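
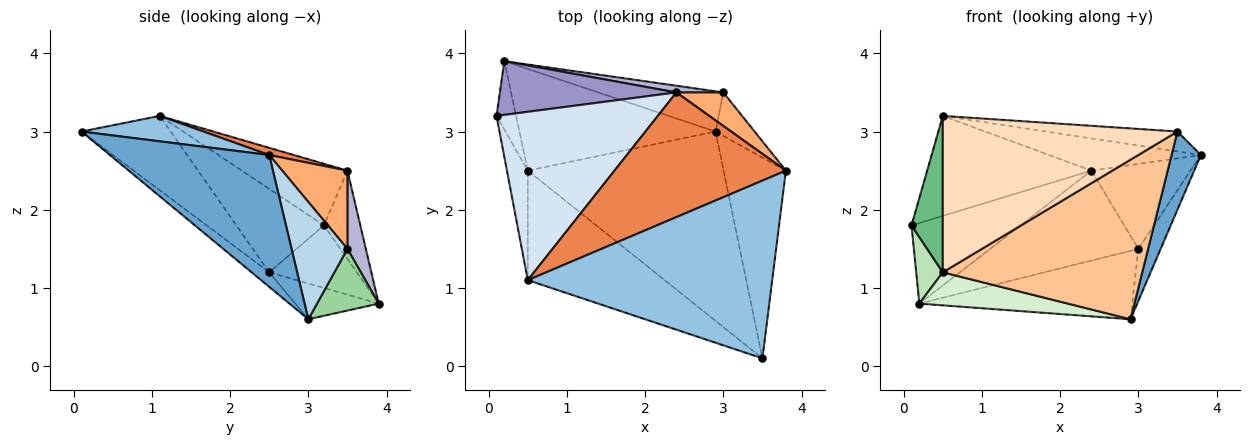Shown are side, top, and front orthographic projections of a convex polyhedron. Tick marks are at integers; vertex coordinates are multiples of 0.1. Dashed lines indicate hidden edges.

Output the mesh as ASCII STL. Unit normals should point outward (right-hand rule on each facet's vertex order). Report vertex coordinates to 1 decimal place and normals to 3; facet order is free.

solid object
 facet normal 0.892 -0.164 -0.421
  outer loop
   vertex 2.9 3.0 0.6
   vertex 3.8 2.5 2.7
   vertex 3.5 0.1 3.0
  endloop
 endfacet
 facet normal 0.103 0.111 0.989
  outer loop
   vertex 0.5 1.1 3.2
   vertex 3.5 0.1 3.0
   vertex 3.8 2.5 2.7
  endloop
 endfacet
 facet normal 0.887 0.355 -0.296
  outer loop
   vertex 3.0 3.5 1.5
   vertex 3.8 2.5 2.7
   vertex 2.9 3.0 0.6
  endloop
 endfacet
 facet normal -0.312 0.485 0.817
  outer loop
   vertex 2.4 3.5 2.5
   vertex 0.1 3.2 1.8
   vertex 0.5 1.1 3.2
  endloop
 endfacet
 facet normal 0.040 0.250 0.967
  outer loop
   vertex 2.4 3.5 2.5
   vertex 0.5 1.1 3.2
   vertex 3.8 2.5 2.7
  endloop
 endfacet
 facet normal 0.522 0.793 0.313
  outer loop
   vertex 2.4 3.5 2.5
   vertex 3.8 2.5 2.7
   vertex 3.0 3.5 1.5
  endloop
 endfacet
 facet normal -0.057 -0.643 -0.763
  outer loop
   vertex 0.5 2.5 1.2
   vertex 2.9 3.0 0.6
   vertex 3.5 0.1 3.0
  endloop
 endfacet
 facet normal -0.297 -0.782 -0.548
  outer loop
   vertex 0.5 2.5 1.2
   vertex 3.5 0.1 3.0
   vertex 0.5 1.1 3.2
  endloop
 endfacet
 facet normal -0.917 -0.327 -0.229
  outer loop
   vertex 0.5 2.5 1.2
   vertex 0.5 1.1 3.2
   vertex 0.1 3.2 1.8
  endloop
 endfacet
 facet normal 0.242 0.836 -0.492
  outer loop
   vertex 0.2 3.9 0.8
   vertex 3.0 3.5 1.5
   vertex 2.9 3.0 0.6
  endloop
 endfacet
 facet normal -0.917 -0.278 -0.286
  outer loop
   vertex 0.2 3.9 0.8
   vertex 0.5 2.5 1.2
   vertex 0.1 3.2 1.8
  endloop
 endfacet
 facet normal -0.171 -0.304 -0.937
  outer loop
   vertex 0.2 3.9 0.8
   vertex 2.9 3.0 0.6
   vertex 0.5 2.5 1.2
  endloop
 endfacet
 facet normal -0.267 0.802 0.535
  outer loop
   vertex 0.2 3.9 0.8
   vertex 0.1 3.2 1.8
   vertex 2.4 3.5 2.5
  endloop
 endfacet
 facet normal 0.123 0.990 0.074
  outer loop
   vertex 0.2 3.9 0.8
   vertex 2.4 3.5 2.5
   vertex 3.0 3.5 1.5
  endloop
 endfacet
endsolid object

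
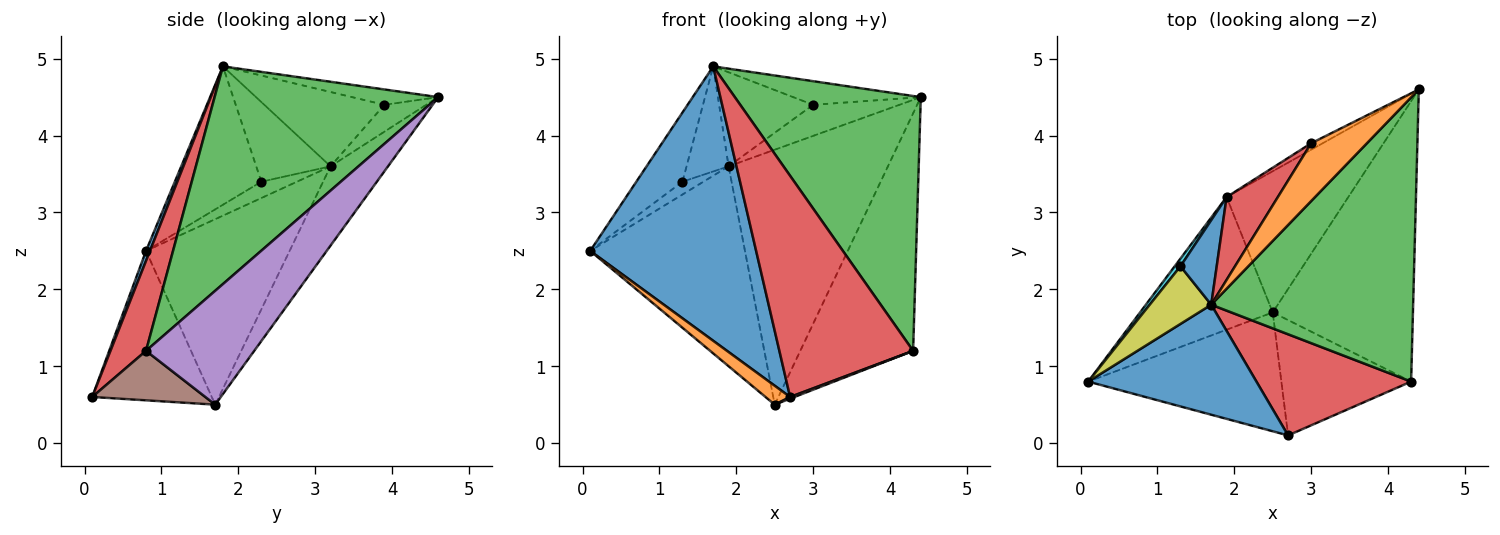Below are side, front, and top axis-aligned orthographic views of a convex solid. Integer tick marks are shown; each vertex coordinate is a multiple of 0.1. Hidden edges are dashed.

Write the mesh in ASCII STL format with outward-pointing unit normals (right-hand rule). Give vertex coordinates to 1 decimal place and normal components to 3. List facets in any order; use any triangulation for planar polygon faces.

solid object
 facet normal 0.022 -0.928 0.372
  outer loop
   vertex 1.7 1.8 4.9
   vertex 0.1 0.8 2.5
   vertex 2.7 0.1 0.6
  endloop
 endfacet
 facet normal -0.607 -0.125 -0.785
  outer loop
   vertex 2.5 1.7 0.5
   vertex 2.7 0.1 0.6
   vertex 0.1 0.8 2.5
  endloop
 endfacet
 facet normal 0.626 -0.521 0.581
  outer loop
   vertex 4.3 0.8 1.2
   vertex 4.4 4.6 4.5
   vertex 1.7 1.8 4.9
  endloop
 endfacet
 facet normal 0.235 -0.884 0.404
  outer loop
   vertex 4.3 0.8 1.2
   vertex 1.7 1.8 4.9
   vertex 2.7 0.1 0.6
  endloop
 endfacet
 facet normal 0.527 0.549 -0.649
  outer loop
   vertex 4.3 0.8 1.2
   vertex 2.5 1.7 0.5
   vertex 4.4 4.6 4.5
  endloop
 endfacet
 facet normal 0.356 -0.014 -0.934
  outer loop
   vertex 4.3 0.8 1.2
   vertex 2.7 0.1 0.6
   vertex 2.5 1.7 0.5
  endloop
 endfacet
 facet normal -0.612 0.659 -0.437
  outer loop
   vertex 1.9 3.2 3.6
   vertex 2.5 1.7 0.5
   vertex 0.1 0.8 2.5
  endloop
 endfacet
 facet normal -0.301 0.834 -0.462
  outer loop
   vertex 1.9 3.2 3.6
   vertex 4.4 4.6 4.5
   vertex 2.5 1.7 0.5
  endloop
 endfacet
 facet normal -0.821 0.438 0.365
  outer loop
   vertex 1.3 2.3 3.4
   vertex 0.1 0.8 2.5
   vertex 1.7 1.8 4.9
  endloop
 endfacet
 facet normal -0.825 0.485 0.291
  outer loop
   vertex 1.3 2.3 3.4
   vertex 1.9 3.2 3.6
   vertex 0.1 0.8 2.5
  endloop
 endfacet
 facet normal -0.809 0.458 0.368
  outer loop
   vertex 1.3 2.3 3.4
   vertex 1.7 1.8 4.9
   vertex 1.9 3.2 3.6
  endloop
 endfacet
 facet normal -0.247 0.367 0.897
  outer loop
   vertex 3.0 3.9 4.4
   vertex 1.7 1.8 4.9
   vertex 4.4 4.6 4.5
  endloop
 endfacet
 facet normal -0.429 0.884 -0.184
  outer loop
   vertex 3.0 3.9 4.4
   vertex 4.4 4.6 4.5
   vertex 1.9 3.2 3.6
  endloop
 endfacet
 facet normal -0.692 0.542 0.477
  outer loop
   vertex 3.0 3.9 4.4
   vertex 1.9 3.2 3.6
   vertex 1.7 1.8 4.9
  endloop
 endfacet
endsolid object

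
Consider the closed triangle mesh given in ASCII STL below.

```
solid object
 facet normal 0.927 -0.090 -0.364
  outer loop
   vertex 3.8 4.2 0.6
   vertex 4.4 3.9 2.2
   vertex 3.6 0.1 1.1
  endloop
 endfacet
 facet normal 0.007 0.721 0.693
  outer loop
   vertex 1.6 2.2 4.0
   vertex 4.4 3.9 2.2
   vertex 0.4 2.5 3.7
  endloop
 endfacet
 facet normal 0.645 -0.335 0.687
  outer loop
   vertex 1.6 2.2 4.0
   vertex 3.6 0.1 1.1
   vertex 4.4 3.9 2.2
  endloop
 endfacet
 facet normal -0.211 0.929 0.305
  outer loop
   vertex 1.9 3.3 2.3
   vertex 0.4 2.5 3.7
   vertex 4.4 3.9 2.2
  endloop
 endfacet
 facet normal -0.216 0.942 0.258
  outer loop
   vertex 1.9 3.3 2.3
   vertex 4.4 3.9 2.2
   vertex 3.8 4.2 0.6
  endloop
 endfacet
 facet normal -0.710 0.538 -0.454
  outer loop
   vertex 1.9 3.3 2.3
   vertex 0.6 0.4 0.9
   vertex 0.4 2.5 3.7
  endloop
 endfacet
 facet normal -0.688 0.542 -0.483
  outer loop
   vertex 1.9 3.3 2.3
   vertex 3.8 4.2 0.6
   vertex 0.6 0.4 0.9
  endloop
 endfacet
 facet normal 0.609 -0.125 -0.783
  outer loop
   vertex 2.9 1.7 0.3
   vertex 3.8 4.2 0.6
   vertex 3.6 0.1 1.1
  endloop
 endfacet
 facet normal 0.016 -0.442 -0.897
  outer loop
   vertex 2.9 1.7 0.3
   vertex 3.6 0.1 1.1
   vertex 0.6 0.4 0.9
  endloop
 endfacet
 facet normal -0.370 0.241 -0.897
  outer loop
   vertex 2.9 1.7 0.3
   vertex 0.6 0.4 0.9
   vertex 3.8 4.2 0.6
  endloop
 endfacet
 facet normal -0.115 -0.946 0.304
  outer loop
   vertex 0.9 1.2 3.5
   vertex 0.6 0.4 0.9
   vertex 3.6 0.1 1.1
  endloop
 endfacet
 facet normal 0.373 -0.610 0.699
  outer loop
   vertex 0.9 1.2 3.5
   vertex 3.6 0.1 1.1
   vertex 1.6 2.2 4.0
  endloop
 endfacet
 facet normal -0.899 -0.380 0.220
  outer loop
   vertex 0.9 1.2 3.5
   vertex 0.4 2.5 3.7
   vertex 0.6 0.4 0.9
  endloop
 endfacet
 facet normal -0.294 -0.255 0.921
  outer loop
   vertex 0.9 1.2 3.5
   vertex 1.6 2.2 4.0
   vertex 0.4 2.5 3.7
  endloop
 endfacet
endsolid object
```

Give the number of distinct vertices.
9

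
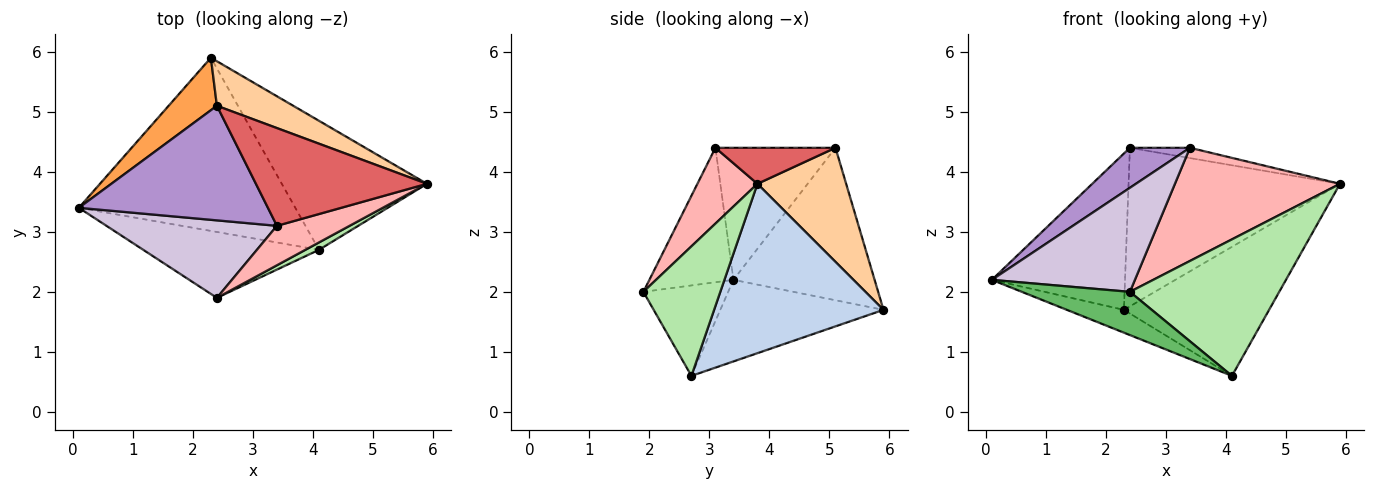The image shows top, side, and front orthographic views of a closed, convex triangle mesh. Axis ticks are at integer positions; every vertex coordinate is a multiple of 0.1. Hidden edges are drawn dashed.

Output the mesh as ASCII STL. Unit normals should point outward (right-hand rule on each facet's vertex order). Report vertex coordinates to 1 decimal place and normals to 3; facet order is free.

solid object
 facet normal -0.350 0.122 -0.929
  outer loop
   vertex 4.1 2.7 0.6
   vertex 0.1 3.4 2.2
   vertex 2.3 5.9 1.7
  endloop
 endfacet
 facet normal 0.636 0.545 -0.545
  outer loop
   vertex 4.1 2.7 0.6
   vertex 2.3 5.9 1.7
   vertex 5.9 3.8 3.8
  endloop
 endfacet
 facet normal -0.709 0.669 0.224
  outer loop
   vertex 2.4 5.1 4.4
   vertex 2.3 5.9 1.7
   vertex 0.1 3.4 2.2
  endloop
 endfacet
 facet normal 0.375 0.893 0.251
  outer loop
   vertex 2.4 5.1 4.4
   vertex 5.9 3.8 3.8
   vertex 2.3 5.9 1.7
  endloop
 endfacet
 facet normal -0.395 -0.504 -0.768
  outer loop
   vertex 2.4 1.9 2.0
   vertex 0.1 3.4 2.2
   vertex 4.1 2.7 0.6
  endloop
 endfacet
 facet normal 0.457 -0.888 0.048
  outer loop
   vertex 2.4 1.9 2.0
   vertex 4.1 2.7 0.6
   vertex 5.9 3.8 3.8
  endloop
 endfacet
 facet normal 0.205 0.102 0.973
  outer loop
   vertex 3.4 3.1 4.4
   vertex 5.9 3.8 3.8
   vertex 2.4 5.1 4.4
  endloop
 endfacet
 facet normal 0.325 -0.893 0.311
  outer loop
   vertex 3.4 3.1 4.4
   vertex 2.4 1.9 2.0
   vertex 5.9 3.8 3.8
  endloop
 endfacet
 facet normal -0.550 -0.275 0.788
  outer loop
   vertex 3.4 3.1 4.4
   vertex 2.4 5.1 4.4
   vertex 0.1 3.4 2.2
  endloop
 endfacet
 facet normal -0.426 -0.726 0.540
  outer loop
   vertex 3.4 3.1 4.4
   vertex 0.1 3.4 2.2
   vertex 2.4 1.9 2.0
  endloop
 endfacet
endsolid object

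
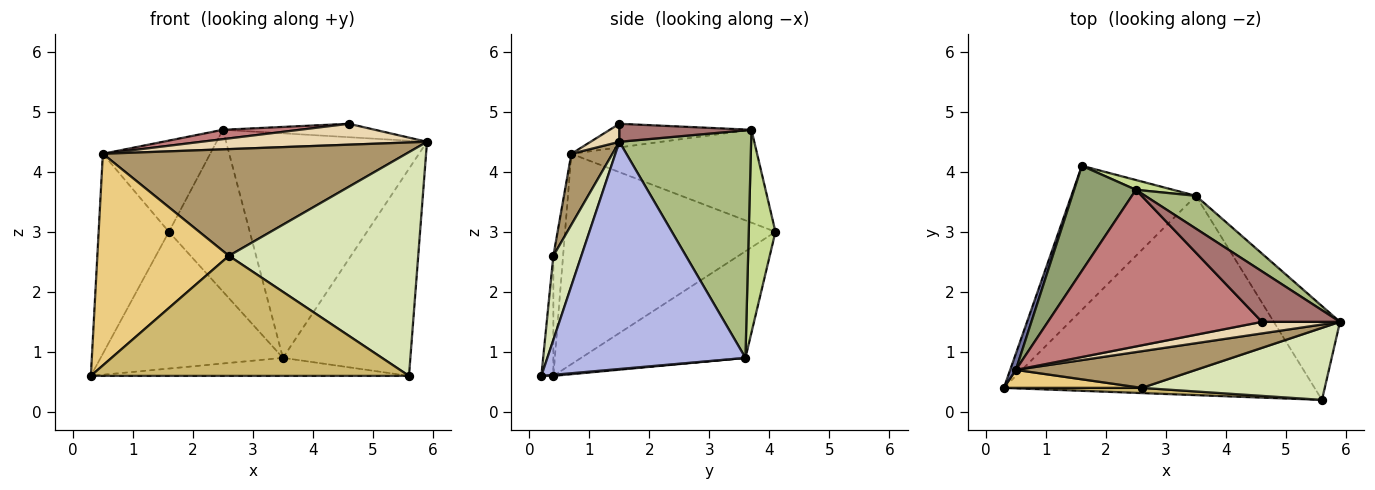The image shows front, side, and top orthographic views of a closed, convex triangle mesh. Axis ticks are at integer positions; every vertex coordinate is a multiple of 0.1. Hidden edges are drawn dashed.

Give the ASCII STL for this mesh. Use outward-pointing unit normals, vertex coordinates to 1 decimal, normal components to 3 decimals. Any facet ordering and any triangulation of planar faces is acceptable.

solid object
 facet normal -0.948 0.317 0.026
  outer loop
   vertex 0.5 0.7 4.3
   vertex 1.6 4.1 3.0
   vertex 0.3 0.4 0.6
  endloop
 endfacet
 facet normal -0.527 0.585 -0.616
  outer loop
   vertex 3.5 3.6 0.9
   vertex 0.3 0.4 0.6
   vertex 1.6 4.1 3.0
  endloop
 endfacet
 facet normal 0.003 0.090 -0.996
  outer loop
   vertex 3.5 3.6 0.9
   vertex 5.6 0.2 0.6
   vertex 0.3 0.4 0.6
  endloop
 endfacet
 facet normal 0.817 0.526 -0.238
  outer loop
   vertex 3.5 3.6 0.9
   vertex 5.9 1.5 4.5
   vertex 5.6 0.2 0.6
  endloop
 endfacet
 facet normal -0.750 0.434 0.499
  outer loop
   vertex 2.5 3.7 4.7
   vertex 1.6 4.1 3.0
   vertex 0.5 0.7 4.3
  endloop
 endfacet
 facet normal 0.544 0.830 0.121
  outer loop
   vertex 2.5 3.7 4.7
   vertex 5.9 1.5 4.5
   vertex 3.5 3.6 0.9
  endloop
 endfacet
 facet normal 0.313 0.948 0.057
  outer loop
   vertex 2.5 3.7 4.7
   vertex 3.5 3.6 0.9
   vertex 1.6 4.1 3.0
  endloop
 endfacet
 facet normal 0.139 -0.943 0.303
  outer loop
   vertex 2.6 0.4 2.6
   vertex 5.6 0.2 0.6
   vertex 5.9 1.5 4.5
  endloop
 endfacet
 facet normal 0.127 -0.938 0.322
  outer loop
   vertex 2.6 0.4 2.6
   vertex 5.9 1.5 4.5
   vertex 0.5 0.7 4.3
  endloop
 endfacet
 facet normal -0.038 -0.998 0.043
  outer loop
   vertex 2.6 0.4 2.6
   vertex 0.3 0.4 0.6
   vertex 5.6 0.2 0.6
  endloop
 endfacet
 facet normal -0.074 -0.994 0.085
  outer loop
   vertex 2.6 0.4 2.6
   vertex 0.5 0.7 4.3
   vertex 0.3 0.4 0.6
  endloop
 endfacet
 facet normal 0.111 -0.870 0.481
  outer loop
   vertex 4.6 1.5 4.8
   vertex 0.5 0.7 4.3
   vertex 5.9 1.5 4.5
  endloop
 endfacet
 facet normal 0.218 0.251 0.943
  outer loop
   vertex 4.6 1.5 4.8
   vertex 5.9 1.5 4.5
   vertex 2.5 3.7 4.7
  endloop
 endfacet
 facet normal -0.109 -0.059 0.992
  outer loop
   vertex 4.6 1.5 4.8
   vertex 2.5 3.7 4.7
   vertex 0.5 0.7 4.3
  endloop
 endfacet
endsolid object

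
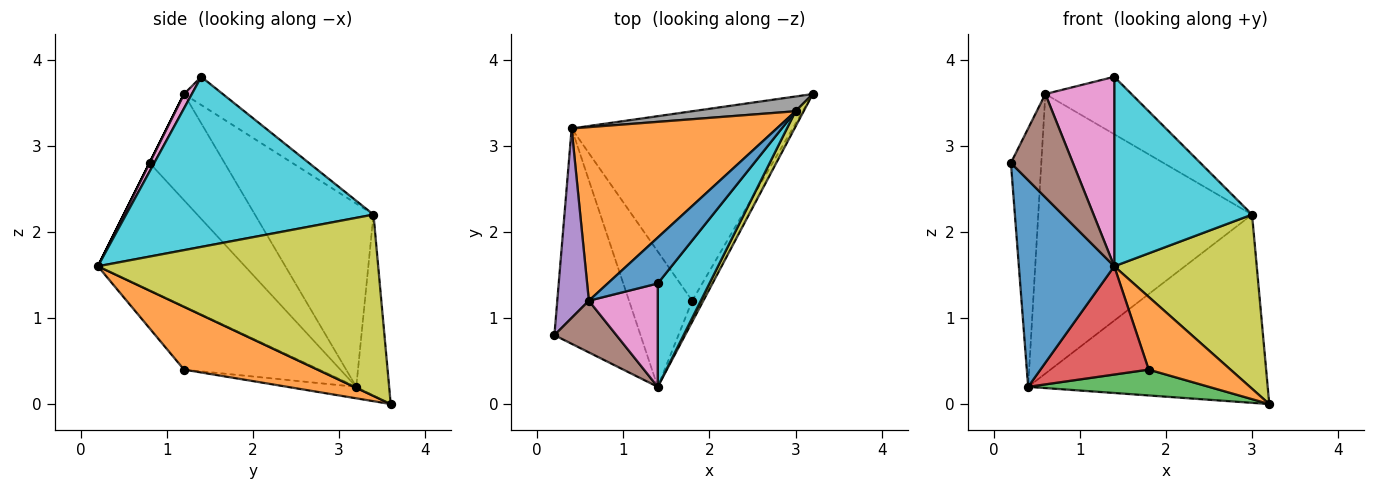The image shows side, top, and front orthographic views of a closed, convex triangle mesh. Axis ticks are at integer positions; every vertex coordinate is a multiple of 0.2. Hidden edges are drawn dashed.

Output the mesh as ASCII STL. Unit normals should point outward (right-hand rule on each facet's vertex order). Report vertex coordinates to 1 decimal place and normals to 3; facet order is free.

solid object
 facet normal -0.730 -0.473 -0.493
  outer loop
   vertex 0.4 3.2 0.2
   vertex 1.4 0.2 1.6
   vertex 0.2 0.8 2.8
  endloop
 endfacet
 facet normal 0.843 -0.517 -0.150
  outer loop
   vertex 1.8 1.2 0.4
   vertex 3.2 3.6 0.0
   vertex 1.4 0.2 1.6
  endloop
 endfacet
 facet normal -0.051 -0.135 -0.990
  outer loop
   vertex 1.8 1.2 0.4
   vertex 0.4 3.2 0.2
   vertex 3.2 3.6 0.0
  endloop
 endfacet
 facet normal -0.615 -0.492 -0.615
  outer loop
   vertex 1.8 1.2 0.4
   vertex 1.4 0.2 1.6
   vertex 0.4 3.2 0.2
  endloop
 endfacet
 facet normal -0.893 0.362 0.266
  outer loop
   vertex 0.6 1.2 3.6
   vertex 0.4 3.2 0.2
   vertex 0.2 0.8 2.8
  endloop
 endfacet
 facet normal 0.000 -0.894 0.447
  outer loop
   vertex 0.6 1.2 3.6
   vertex 0.2 0.8 2.8
   vertex 1.4 0.2 1.6
  endloop
 endfacet
 facet normal 0.099 -0.874 0.476
  outer loop
   vertex 0.6 1.2 3.6
   vertex 1.4 0.2 1.6
   vertex 1.4 1.4 3.8
  endloop
 endfacet
 facet normal -0.136 0.988 0.077
  outer loop
   vertex 3.0 3.4 2.2
   vertex 3.2 3.6 0.0
   vertex 0.4 3.2 0.2
  endloop
 endfacet
 facet normal 0.891 -0.453 0.040
  outer loop
   vertex 3.0 3.4 2.2
   vertex 1.4 0.2 1.6
   vertex 3.2 3.6 0.0
  endloop
 endfacet
 facet normal 0.844 -0.470 0.257
  outer loop
   vertex 3.0 3.4 2.2
   vertex 1.4 1.4 3.8
   vertex 1.4 0.2 1.6
  endloop
 endfacet
 facet normal -0.332 0.737 0.589
  outer loop
   vertex 3.0 3.4 2.2
   vertex 0.6 1.2 3.6
   vertex 1.4 1.4 3.8
  endloop
 endfacet
 facet normal -0.426 0.769 0.477
  outer loop
   vertex 3.0 3.4 2.2
   vertex 0.4 3.2 0.2
   vertex 0.6 1.2 3.6
  endloop
 endfacet
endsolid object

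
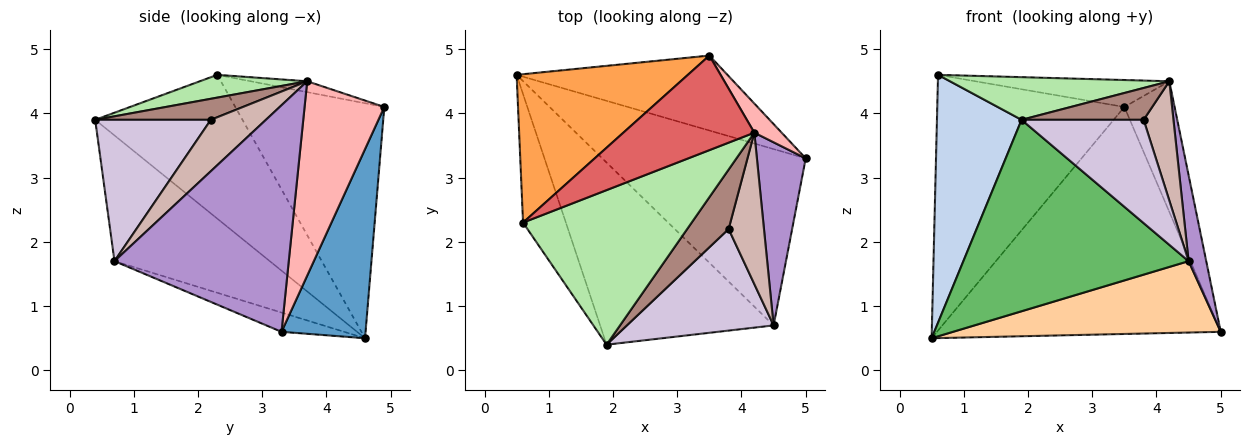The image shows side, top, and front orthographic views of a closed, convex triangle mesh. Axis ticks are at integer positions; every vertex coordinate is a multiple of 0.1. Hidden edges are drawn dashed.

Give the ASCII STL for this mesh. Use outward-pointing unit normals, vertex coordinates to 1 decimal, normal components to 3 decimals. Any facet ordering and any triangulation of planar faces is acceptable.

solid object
 facet normal 0.271 0.914 -0.302
  outer loop
   vertex 3.5 4.9 4.1
   vertex 5.0 3.3 0.6
   vertex 0.5 4.6 0.5
  endloop
 endfacet
 facet normal -0.840 -0.482 -0.250
  outer loop
   vertex 0.6 2.3 4.6
   vertex 0.5 4.6 0.5
   vertex 1.9 0.4 3.9
  endloop
 endfacet
 facet normal -0.567 0.712 0.413
  outer loop
   vertex 0.6 2.3 4.6
   vertex 3.5 4.9 4.1
   vertex 0.5 4.6 0.5
  endloop
 endfacet
 facet normal -0.087 -0.374 -0.923
  outer loop
   vertex 4.5 0.7 1.7
   vertex 0.5 4.6 0.5
   vertex 5.0 3.3 0.6
  endloop
 endfacet
 facet normal -0.447 -0.648 -0.617
  outer loop
   vertex 4.5 0.7 1.7
   vertex 1.9 0.4 3.9
   vertex 0.5 4.6 0.5
  endloop
 endfacet
 facet normal 0.129 -0.264 0.956
  outer loop
   vertex 4.2 3.7 4.5
   vertex 0.6 2.3 4.6
   vertex 1.9 0.4 3.9
  endloop
 endfacet
 facet normal -0.080 0.273 0.959
  outer loop
   vertex 4.2 3.7 4.5
   vertex 3.5 4.9 4.1
   vertex 0.6 2.3 4.6
  endloop
 endfacet
 facet normal 0.840 0.529 0.118
  outer loop
   vertex 4.2 3.7 4.5
   vertex 5.0 3.3 0.6
   vertex 3.5 4.9 4.1
  endloop
 endfacet
 facet normal 0.973 -0.098 0.210
  outer loop
   vertex 4.2 3.7 4.5
   vertex 4.5 0.7 1.7
   vertex 5.0 3.3 0.6
  endloop
 endfacet
 facet normal 0.560 -0.591 0.581
  outer loop
   vertex 3.8 2.2 3.9
   vertex 1.9 0.4 3.9
   vertex 4.5 0.7 1.7
  endloop
 endfacet
 facet normal 0.408 -0.431 0.805
  outer loop
   vertex 3.8 2.2 3.9
   vertex 4.2 3.7 4.5
   vertex 1.9 0.4 3.9
  endloop
 endfacet
 facet normal 0.752 -0.408 0.517
  outer loop
   vertex 3.8 2.2 3.9
   vertex 4.5 0.7 1.7
   vertex 4.2 3.7 4.5
  endloop
 endfacet
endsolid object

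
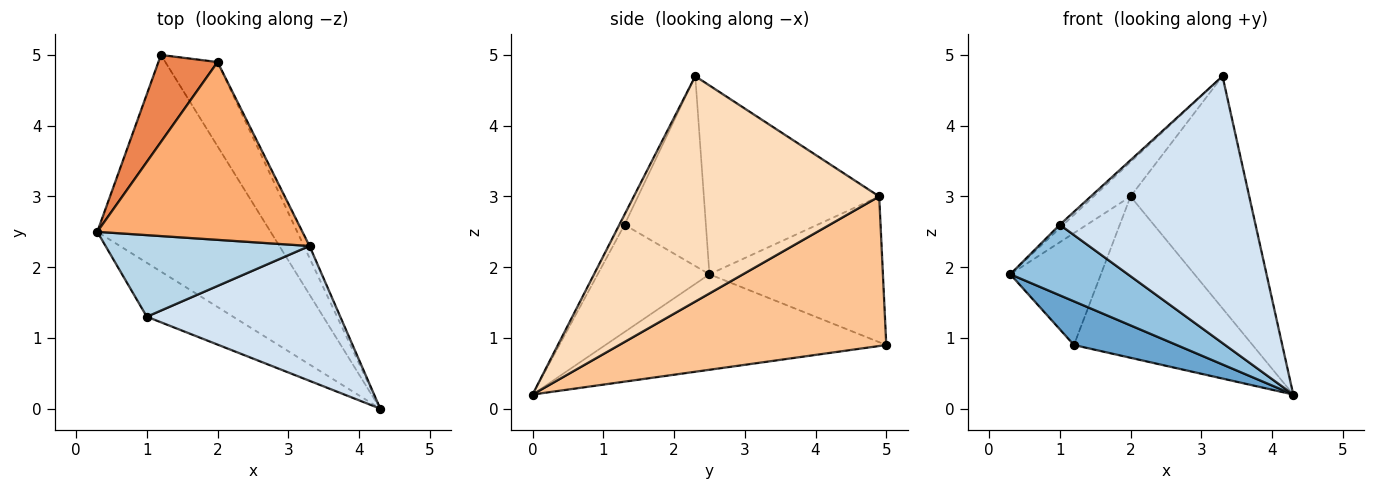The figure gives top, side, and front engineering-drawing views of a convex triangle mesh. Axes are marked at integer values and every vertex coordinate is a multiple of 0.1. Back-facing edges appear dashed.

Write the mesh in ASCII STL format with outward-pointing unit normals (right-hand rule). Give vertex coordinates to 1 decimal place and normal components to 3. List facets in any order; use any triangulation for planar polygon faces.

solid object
 facet normal -0.475 -0.174 -0.862
  outer loop
   vertex 1.2 5.0 0.9
   vertex 4.3 0.0 0.2
   vertex 0.3 2.5 1.9
  endloop
 endfacet
 facet normal -0.602 -0.634 -0.485
  outer loop
   vertex 1.0 1.3 2.6
   vertex 0.3 2.5 1.9
   vertex 4.3 0.0 0.2
  endloop
 endfacet
 facet normal -0.681 0.030 0.732
  outer loop
   vertex 1.0 1.3 2.6
   vertex 3.3 2.3 4.7
   vertex 0.3 2.5 1.9
  endloop
 endfacet
 facet normal -0.024 -0.892 0.451
  outer loop
   vertex 1.0 1.3 2.6
   vertex 4.3 0.0 0.2
   vertex 3.3 2.3 4.7
  endloop
 endfacet
 facet normal -0.834 0.436 0.338
  outer loop
   vertex 2.0 4.9 3.0
   vertex 1.2 5.0 0.9
   vertex 0.3 2.5 1.9
  endloop
 endfacet
 facet normal -0.670 0.141 0.728
  outer loop
   vertex 2.0 4.9 3.0
   vertex 0.3 2.5 1.9
   vertex 3.3 2.3 4.7
  endloop
 endfacet
 facet normal 0.798 0.534 -0.279
  outer loop
   vertex 2.0 4.9 3.0
   vertex 4.3 0.0 0.2
   vertex 1.2 5.0 0.9
  endloop
 endfacet
 facet normal 0.900 0.435 -0.022
  outer loop
   vertex 2.0 4.9 3.0
   vertex 3.3 2.3 4.7
   vertex 4.3 0.0 0.2
  endloop
 endfacet
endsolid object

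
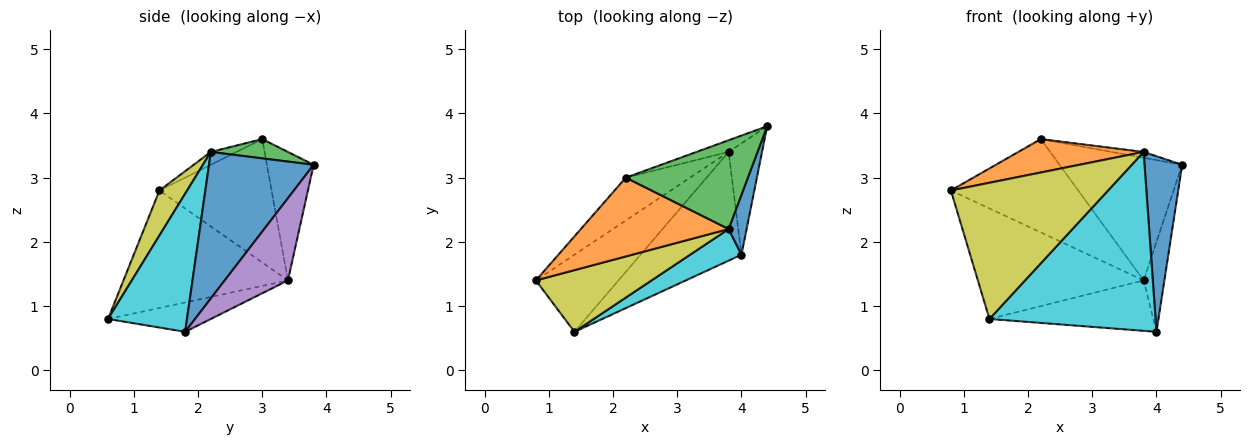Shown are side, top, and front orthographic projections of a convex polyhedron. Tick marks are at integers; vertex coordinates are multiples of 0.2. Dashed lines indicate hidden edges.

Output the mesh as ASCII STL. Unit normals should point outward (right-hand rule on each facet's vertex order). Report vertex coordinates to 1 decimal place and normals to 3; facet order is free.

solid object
 facet normal 0.935 -0.336 0.115
  outer loop
   vertex 3.8 2.2 3.4
   vertex 4.0 1.8 0.6
   vertex 4.4 3.8 3.2
  endloop
 endfacet
 facet normal -0.080 -0.389 0.918
  outer loop
   vertex 3.8 2.2 3.4
   vertex 2.2 3.0 3.6
   vertex 0.8 1.4 2.8
  endloop
 endfacet
 facet normal 0.156 0.065 0.986
  outer loop
   vertex 3.8 2.2 3.4
   vertex 4.4 3.8 3.2
   vertex 2.2 3.0 3.6
  endloop
 endfacet
 facet normal -0.625 0.710 -0.325
  outer loop
   vertex 3.8 3.4 1.4
   vertex 0.8 1.4 2.8
   vertex 2.2 3.0 3.6
  endloop
 endfacet
 facet normal 0.886 0.291 -0.360
  outer loop
   vertex 3.8 3.4 1.4
   vertex 4.4 3.8 3.2
   vertex 4.0 1.8 0.6
  endloop
 endfacet
 facet normal -0.355 0.931 -0.089
  outer loop
   vertex 3.8 3.4 1.4
   vertex 2.2 3.0 3.6
   vertex 4.4 3.8 3.2
  endloop
 endfacet
 facet normal -0.631 0.636 -0.444
  outer loop
   vertex 1.4 0.6 0.8
   vertex 0.8 1.4 2.8
   vertex 3.8 3.4 1.4
  endloop
 endfacet
 facet normal -0.255 0.407 -0.877
  outer loop
   vertex 1.4 0.6 0.8
   vertex 3.8 3.4 1.4
   vertex 4.0 1.8 0.6
  endloop
 endfacet
 facet normal 0.158 -0.899 0.407
  outer loop
   vertex 1.4 0.6 0.8
   vertex 3.8 2.2 3.4
   vertex 0.8 1.4 2.8
  endloop
 endfacet
 facet normal 0.424 -0.892 0.158
  outer loop
   vertex 1.4 0.6 0.8
   vertex 4.0 1.8 0.6
   vertex 3.8 2.2 3.4
  endloop
 endfacet
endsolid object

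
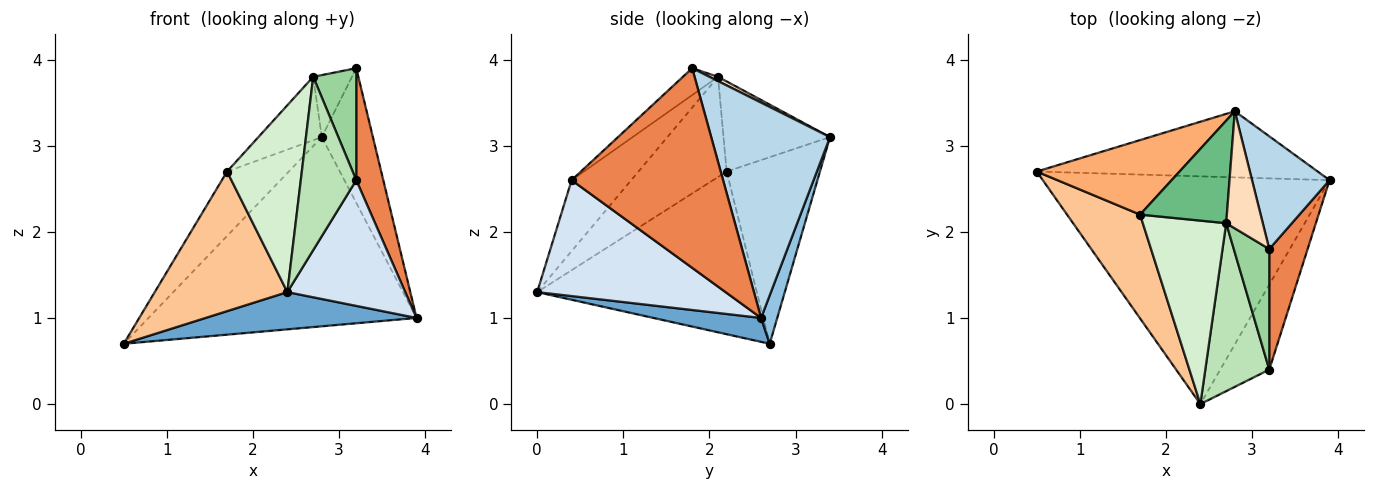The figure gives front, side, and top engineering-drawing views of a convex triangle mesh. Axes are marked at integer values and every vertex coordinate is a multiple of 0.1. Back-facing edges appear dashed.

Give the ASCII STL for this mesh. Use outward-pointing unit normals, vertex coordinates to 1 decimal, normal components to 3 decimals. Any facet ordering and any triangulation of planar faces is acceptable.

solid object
 facet normal 0.082 -0.161 -0.984
  outer loop
   vertex 2.4 0.0 1.3
   vertex 0.5 2.7 0.7
   vertex 3.9 2.6 1.0
  endloop
 endfacet
 facet normal 0.057 0.943 -0.329
  outer loop
   vertex 2.8 3.4 3.1
   vertex 3.9 2.6 1.0
   vertex 0.5 2.7 0.7
  endloop
 endfacet
 facet normal 0.872 0.375 0.314
  outer loop
   vertex 2.8 3.4 3.1
   vertex 3.2 1.8 3.9
   vertex 3.9 2.6 1.0
  endloop
 endfacet
 facet normal 0.798 -0.499 -0.337
  outer loop
   vertex 3.2 0.4 2.6
   vertex 2.4 0.0 1.3
   vertex 3.9 2.6 1.0
  endloop
 endfacet
 facet normal 0.967 -0.173 0.186
  outer loop
   vertex 3.2 0.4 2.6
   vertex 3.9 2.6 1.0
   vertex 3.2 1.8 3.9
  endloop
 endfacet
 facet normal -0.703 0.465 0.538
  outer loop
   vertex 1.7 2.2 2.7
   vertex 2.8 3.4 3.1
   vertex 0.5 2.7 0.7
  endloop
 endfacet
 facet normal -0.799 -0.483 0.359
  outer loop
   vertex 1.7 2.2 2.7
   vertex 0.5 2.7 0.7
   vertex 2.4 0.0 1.3
  endloop
 endfacet
 facet normal 0.103 0.465 0.879
  outer loop
   vertex 2.7 2.1 3.8
   vertex 3.2 1.8 3.9
   vertex 2.8 3.4 3.1
  endloop
 endfacet
 facet normal -0.662 0.394 0.638
  outer loop
   vertex 2.7 2.1 3.8
   vertex 2.8 3.4 3.1
   vertex 1.7 2.2 2.7
  endloop
 endfacet
 facet normal -0.485 -0.595 0.641
  outer loop
   vertex 2.7 2.1 3.8
   vertex 3.2 0.4 2.6
   vertex 3.2 1.8 3.9
  endloop
 endfacet
 facet normal -0.611 -0.569 0.551
  outer loop
   vertex 2.7 2.1 3.8
   vertex 2.4 0.0 1.3
   vertex 3.2 0.4 2.6
  endloop
 endfacet
 facet normal -0.644 -0.546 0.536
  outer loop
   vertex 2.7 2.1 3.8
   vertex 1.7 2.2 2.7
   vertex 2.4 0.0 1.3
  endloop
 endfacet
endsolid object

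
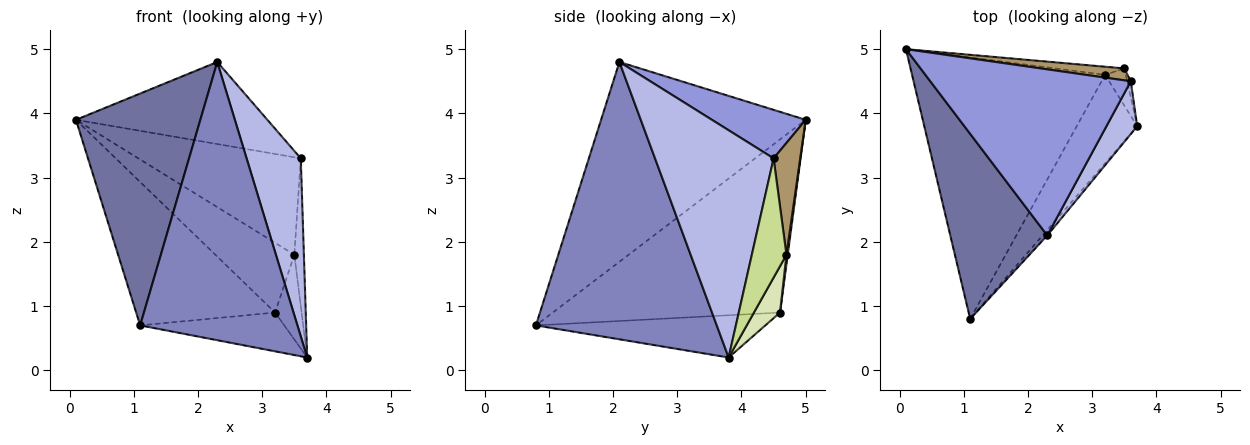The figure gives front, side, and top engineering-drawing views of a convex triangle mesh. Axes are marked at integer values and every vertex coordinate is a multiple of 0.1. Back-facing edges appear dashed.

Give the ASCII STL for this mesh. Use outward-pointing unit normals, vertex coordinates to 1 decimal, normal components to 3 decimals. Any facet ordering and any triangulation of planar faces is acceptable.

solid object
 facet normal -0.789 -0.480 0.383
  outer loop
   vertex 2.3 2.1 4.8
   vertex 0.1 5.0 3.9
   vertex 1.1 0.8 0.7
  endloop
 endfacet
 facet normal 0.755 -0.656 -0.013
  outer loop
   vertex 2.3 2.1 4.8
   vertex 1.1 0.8 0.7
   vertex 3.7 3.8 0.2
  endloop
 endfacet
 facet normal 0.212 0.433 0.876
  outer loop
   vertex 3.6 4.5 3.3
   vertex 0.1 5.0 3.9
   vertex 2.3 2.1 4.8
  endloop
 endfacet
 facet normal 0.903 -0.413 0.122
  outer loop
   vertex 3.6 4.5 3.3
   vertex 2.3 2.1 4.8
   vertex 3.7 3.8 0.2
  endloop
 endfacet
 facet normal -0.618 0.378 -0.689
  outer loop
   vertex 3.2 4.6 0.9
   vertex 1.1 0.8 0.7
   vertex 0.1 5.0 3.9
  endloop
 endfacet
 facet normal -0.539 0.338 -0.772
  outer loop
   vertex 3.2 4.6 0.9
   vertex 3.7 3.8 0.2
   vertex 1.1 0.8 0.7
  endloop
 endfacet
 facet normal 0.964 0.265 -0.029
  outer loop
   vertex 3.5 4.7 1.8
   vertex 3.6 4.5 3.3
   vertex 3.7 3.8 0.2
  endloop
 endfacet
 facet normal 0.670 0.680 -0.299
  outer loop
   vertex 3.5 4.7 1.8
   vertex 3.7 3.8 0.2
   vertex 3.2 4.6 0.9
  endloop
 endfacet
 facet normal 0.161 0.980 0.120
  outer loop
   vertex 3.5 4.7 1.8
   vertex 0.1 5.0 3.9
   vertex 3.6 4.5 3.3
  endloop
 endfacet
 facet normal 0.016 0.993 -0.116
  outer loop
   vertex 3.5 4.7 1.8
   vertex 3.2 4.6 0.9
   vertex 0.1 5.0 3.9
  endloop
 endfacet
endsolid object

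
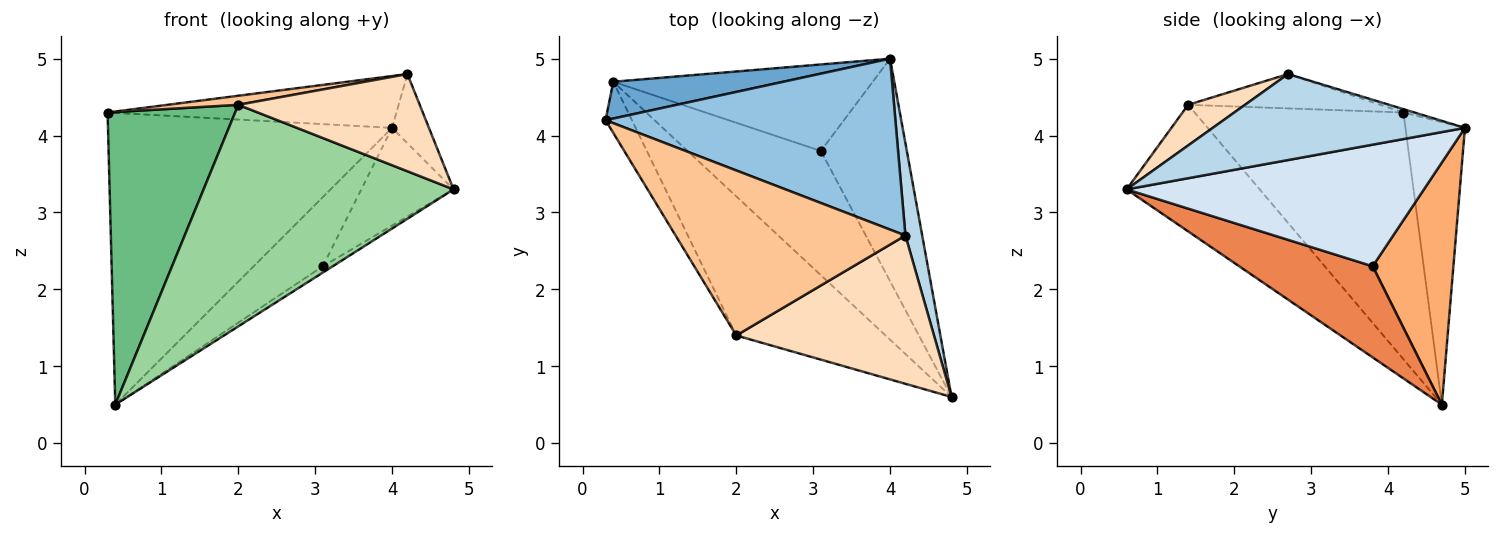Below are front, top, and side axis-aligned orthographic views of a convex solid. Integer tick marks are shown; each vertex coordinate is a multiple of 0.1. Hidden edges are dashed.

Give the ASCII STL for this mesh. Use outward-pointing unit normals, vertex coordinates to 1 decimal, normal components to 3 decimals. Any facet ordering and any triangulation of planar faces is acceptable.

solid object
 facet normal -0.203 0.971 0.122
  outer loop
   vertex 0.4 4.7 0.5
   vertex 0.3 4.2 4.3
   vertex 4.0 5.0 4.1
  endloop
 endfacet
 facet normal -0.011 0.290 0.957
  outer loop
   vertex 4.2 2.7 4.8
   vertex 4.0 5.0 4.1
   vertex 0.3 4.2 4.3
  endloop
 endfacet
 facet normal 0.972 0.142 0.190
  outer loop
   vertex 4.2 2.7 4.8
   vertex 4.8 0.6 3.3
   vertex 4.0 5.0 4.1
  endloop
 endfacet
 facet normal 0.792 0.246 -0.560
  outer loop
   vertex 3.1 3.8 2.3
   vertex 4.0 5.0 4.1
   vertex 4.8 0.6 3.3
  endloop
 endfacet
 facet normal 0.564 0.042 -0.825
  outer loop
   vertex 3.1 3.8 2.3
   vertex 4.8 0.6 3.3
   vertex 0.4 4.7 0.5
  endloop
 endfacet
 facet normal 0.589 0.505 -0.631
  outer loop
   vertex 3.1 3.8 2.3
   vertex 0.4 4.7 0.5
   vertex 4.0 5.0 4.1
  endloop
 endfacet
 facet normal -0.147 -0.054 0.988
  outer loop
   vertex 2.0 1.4 4.4
   vertex 4.2 2.7 4.8
   vertex 0.3 4.2 4.3
  endloop
 endfacet
 facet normal 0.169 -0.540 0.824
  outer loop
   vertex 2.0 1.4 4.4
   vertex 4.8 0.6 3.3
   vertex 4.2 2.7 4.8
  endloop
 endfacet
 facet normal -0.850 -0.519 -0.091
  outer loop
   vertex 2.0 1.4 4.4
   vertex 0.3 4.2 4.3
   vertex 0.4 4.7 0.5
  endloop
 endfacet
 facet normal -0.411 -0.772 -0.485
  outer loop
   vertex 2.0 1.4 4.4
   vertex 0.4 4.7 0.5
   vertex 4.8 0.6 3.3
  endloop
 endfacet
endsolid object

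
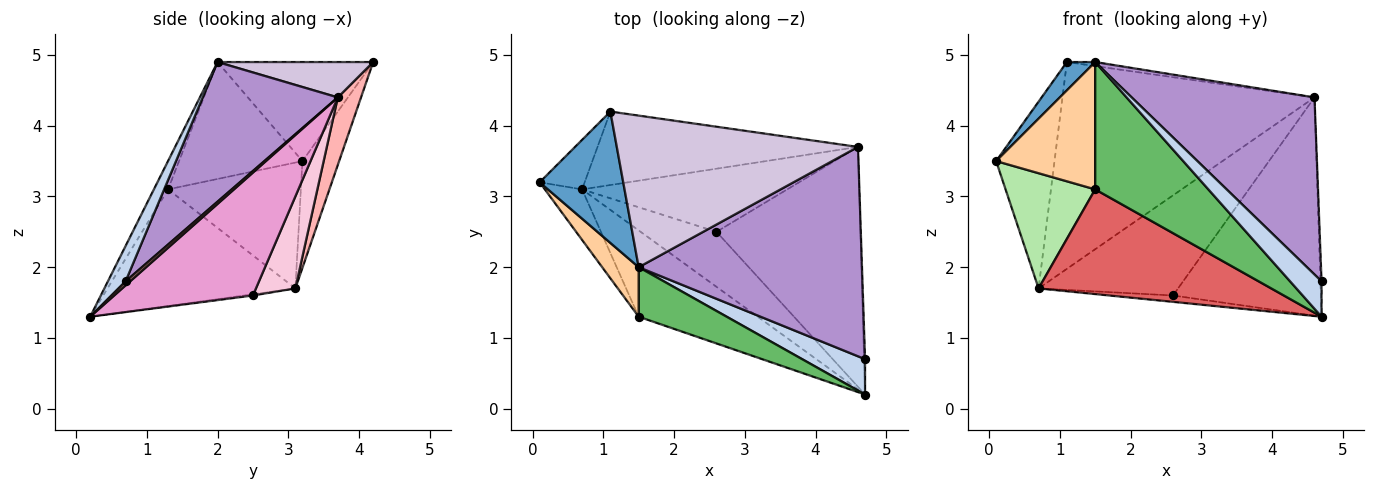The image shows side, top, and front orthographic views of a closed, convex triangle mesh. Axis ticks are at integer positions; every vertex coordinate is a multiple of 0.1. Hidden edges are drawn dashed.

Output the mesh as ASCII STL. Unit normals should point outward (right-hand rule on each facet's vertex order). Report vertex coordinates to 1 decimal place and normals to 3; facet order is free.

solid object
 facet normal -0.757 -0.138 0.639
  outer loop
   vertex 1.5 2.0 4.9
   vertex 1.1 4.2 4.9
   vertex 0.1 3.2 3.5
  endloop
 endfacet
 facet normal 0.370 -0.657 0.657
  outer loop
   vertex 1.5 2.0 4.9
   vertex 4.7 0.2 1.3
   vertex 4.7 0.7 1.8
  endloop
 endfacet
 facet normal -0.519 0.826 -0.219
  outer loop
   vertex 0.7 3.1 1.7
   vertex 0.1 3.2 3.5
   vertex 1.1 4.2 4.9
  endloop
 endfacet
 facet normal -0.758 -0.608 0.237
  outer loop
   vertex 1.5 1.3 3.1
   vertex 1.5 2.0 4.9
   vertex 0.1 3.2 3.5
  endloop
 endfacet
 facet normal -0.116 -0.926 0.360
  outer loop
   vertex 1.5 1.3 3.1
   vertex 4.7 0.2 1.3
   vertex 1.5 2.0 4.9
  endloop
 endfacet
 facet normal -0.805 -0.543 -0.238
  outer loop
   vertex 1.5 1.3 3.1
   vertex 0.1 3.2 3.5
   vertex 0.7 3.1 1.7
  endloop
 endfacet
 facet normal -0.529 -0.655 -0.540
  outer loop
   vertex 1.5 1.3 3.1
   vertex 0.7 3.1 1.7
   vertex 4.7 0.2 1.3
  endloop
 endfacet
 facet normal 0.086 0.939 -0.334
  outer loop
   vertex 4.6 3.7 4.4
   vertex 0.7 3.1 1.7
   vertex 1.1 4.2 4.9
  endloop
 endfacet
 facet normal 0.431 -0.583 0.689
  outer loop
   vertex 4.6 3.7 4.4
   vertex 1.5 2.0 4.9
   vertex 4.7 0.7 1.8
  endloop
 endfacet
 facet normal 0.145 0.026 0.989
  outer loop
   vertex 4.6 3.7 4.4
   vertex 1.1 4.2 4.9
   vertex 1.5 2.0 4.9
  endloop
 endfacet
 facet normal 0.943 0.236 -0.236
  outer loop
   vertex 4.6 3.7 4.4
   vertex 4.7 0.7 1.8
   vertex 4.7 0.2 1.3
  endloop
 endfacet
 facet normal -0.016 0.115 -0.993
  outer loop
   vertex 2.6 2.5 1.6
   vertex 4.7 0.2 1.3
   vertex 0.7 3.1 1.7
  endloop
 endfacet
 facet normal 0.534 0.569 -0.625
  outer loop
   vertex 2.6 2.5 1.6
   vertex 4.6 3.7 4.4
   vertex 4.7 0.2 1.3
  endloop
 endfacet
 facet normal 0.233 0.823 -0.519
  outer loop
   vertex 2.6 2.5 1.6
   vertex 0.7 3.1 1.7
   vertex 4.6 3.7 4.4
  endloop
 endfacet
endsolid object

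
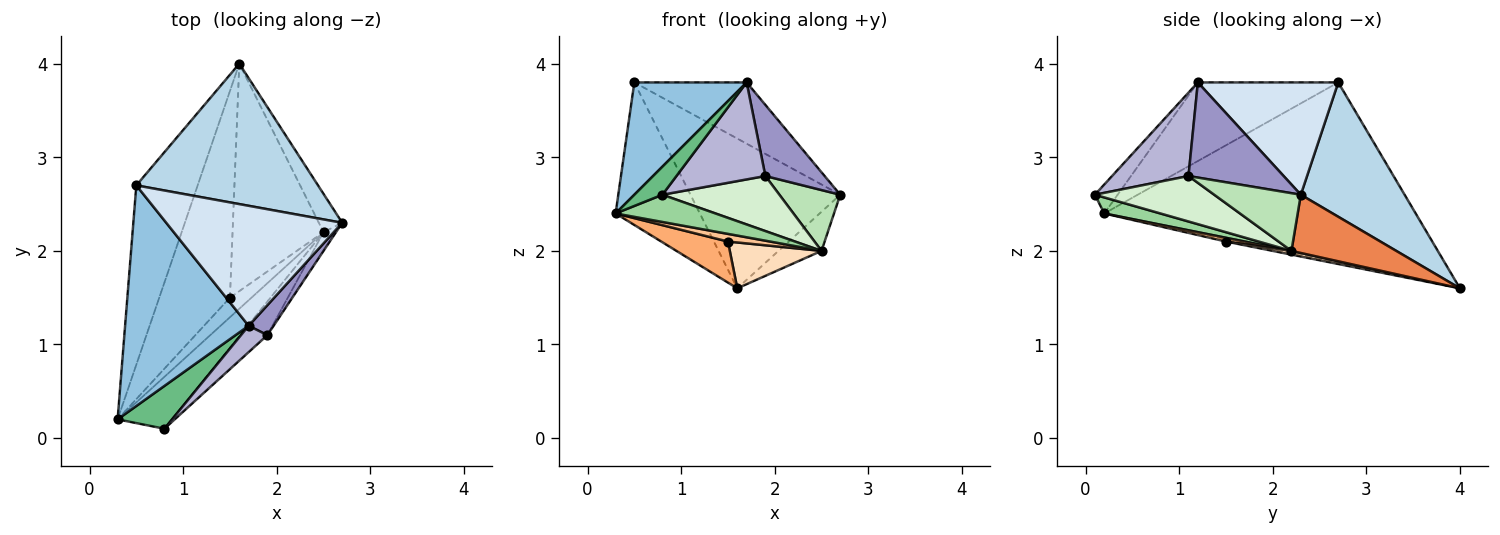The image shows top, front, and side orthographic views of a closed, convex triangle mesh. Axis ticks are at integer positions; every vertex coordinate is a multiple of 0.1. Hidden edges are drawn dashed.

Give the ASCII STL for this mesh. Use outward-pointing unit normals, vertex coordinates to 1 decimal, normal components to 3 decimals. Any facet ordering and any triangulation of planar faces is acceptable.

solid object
 facet normal -0.917 0.248 -0.312
  outer loop
   vertex 0.5 2.7 3.8
   vertex 1.6 4.0 1.6
   vertex 0.3 0.2 2.4
  endloop
 endfacet
 facet normal -0.493 -0.395 0.775
  outer loop
   vertex 0.5 2.7 3.8
   vertex 0.3 0.2 2.4
   vertex 1.7 1.2 3.8
  endloop
 endfacet
 facet normal 0.451 0.651 0.610
  outer loop
   vertex 0.5 2.7 3.8
   vertex 2.7 2.3 2.6
   vertex 1.6 4.0 1.6
  endloop
 endfacet
 facet normal 0.494 0.395 0.774
  outer loop
   vertex 0.5 2.7 3.8
   vertex 1.7 1.2 3.8
   vertex 2.7 2.3 2.6
  endloop
 endfacet
 facet normal 0.867 0.356 -0.348
  outer loop
   vertex 2.5 2.2 2.0
   vertex 1.6 4.0 1.6
   vertex 2.7 2.3 2.6
  endloop
 endfacet
 facet normal -0.034 -0.195 -0.980
  outer loop
   vertex 1.5 1.5 2.1
   vertex 0.3 0.2 2.4
   vertex 1.6 4.0 1.6
  endloop
 endfacet
 facet normal 0.160 -0.360 -0.919
  outer loop
   vertex 1.5 1.5 2.1
   vertex 2.5 2.2 2.0
   vertex 0.3 0.2 2.4
  endloop
 endfacet
 facet normal 0.040 -0.198 -0.979
  outer loop
   vertex 1.5 1.5 2.1
   vertex 1.6 4.0 1.6
   vertex 2.5 2.2 2.0
  endloop
 endfacet
 facet normal -0.406 -0.501 0.764
  outer loop
   vertex 0.8 0.1 2.6
   vertex 1.7 1.2 3.8
   vertex 0.3 0.2 2.4
  endloop
 endfacet
 facet normal 0.253 -0.449 -0.857
  outer loop
   vertex 0.8 0.1 2.6
   vertex 0.3 0.2 2.4
   vertex 2.5 2.2 2.0
  endloop
 endfacet
 facet normal 0.806 -0.566 -0.174
  outer loop
   vertex 1.9 1.1 2.8
   vertex 2.5 2.2 2.0
   vertex 2.7 2.3 2.6
  endloop
 endfacet
 facet normal 0.657 -0.644 -0.393
  outer loop
   vertex 1.9 1.1 2.8
   vertex 0.8 0.1 2.6
   vertex 2.5 2.2 2.0
  endloop
 endfacet
 facet normal 0.828 -0.516 0.217
  outer loop
   vertex 1.9 1.1 2.8
   vertex 2.7 2.3 2.6
   vertex 1.7 1.2 3.8
  endloop
 endfacet
 facet normal 0.638 -0.743 0.202
  outer loop
   vertex 1.9 1.1 2.8
   vertex 1.7 1.2 3.8
   vertex 0.8 0.1 2.6
  endloop
 endfacet
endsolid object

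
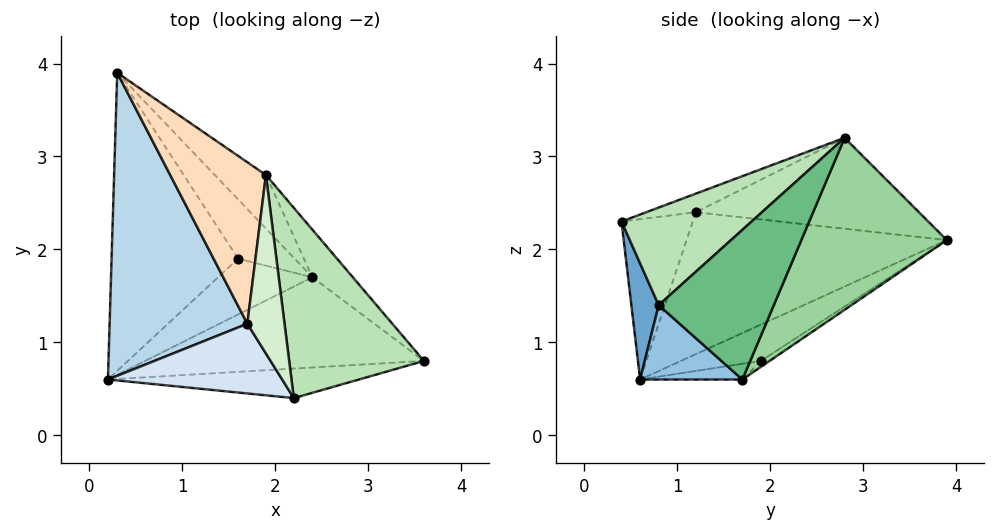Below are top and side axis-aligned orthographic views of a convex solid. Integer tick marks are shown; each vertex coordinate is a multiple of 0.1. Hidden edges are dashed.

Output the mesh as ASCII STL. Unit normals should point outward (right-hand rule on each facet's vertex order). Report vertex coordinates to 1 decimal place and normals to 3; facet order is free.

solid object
 facet normal 0.115 -0.962 -0.248
  outer loop
   vertex 2.2 0.4 2.3
   vertex 0.2 0.6 0.6
   vertex 3.6 0.8 1.4
  endloop
 endfacet
 facet normal 0.229 -0.458 -0.859
  outer loop
   vertex 2.4 1.7 0.6
   vertex 3.6 0.8 1.4
   vertex 0.2 0.6 0.6
  endloop
 endfacet
 facet normal -0.688 -0.283 0.668
  outer loop
   vertex 1.7 1.2 2.4
   vertex 0.3 3.9 2.1
   vertex 0.2 0.6 0.6
  endloop
 endfacet
 facet normal -0.602 -0.458 0.654
  outer loop
   vertex 1.7 1.2 2.4
   vertex 0.2 0.6 0.6
   vertex 2.2 0.4 2.3
  endloop
 endfacet
 facet normal -0.252 0.407 -0.878
  outer loop
   vertex 1.6 1.9 0.8
   vertex 0.2 0.6 0.6
   vertex 0.3 3.9 2.1
  endloop
 endfacet
 facet normal -0.156 0.312 -0.937
  outer loop
   vertex 1.6 1.9 0.8
   vertex 2.4 1.7 0.6
   vertex 0.2 0.6 0.6
  endloop
 endfacet
 facet normal -0.090 0.501 -0.861
  outer loop
   vertex 1.6 1.9 0.8
   vertex 0.3 3.9 2.1
   vertex 2.4 1.7 0.6
  endloop
 endfacet
 facet normal -0.664 -0.266 0.699
  outer loop
   vertex 1.9 2.8 3.2
   vertex 0.3 3.9 2.1
   vertex 1.7 1.2 2.4
  endloop
 endfacet
 facet normal 0.664 0.726 -0.179
  outer loop
   vertex 1.9 2.8 3.2
   vertex 3.6 0.8 1.4
   vertex 2.4 1.7 0.6
  endloop
 endfacet
 facet normal 0.642 0.743 -0.191
  outer loop
   vertex 1.9 2.8 3.2
   vertex 2.4 1.7 0.6
   vertex 0.3 3.9 2.1
  endloop
 endfacet
 facet normal 0.572 -0.225 0.789
  outer loop
   vertex 1.9 2.8 3.2
   vertex 2.2 0.4 2.3
   vertex 3.6 0.8 1.4
  endloop
 endfacet
 facet normal -0.416 -0.364 0.833
  outer loop
   vertex 1.9 2.8 3.2
   vertex 1.7 1.2 2.4
   vertex 2.2 0.4 2.3
  endloop
 endfacet
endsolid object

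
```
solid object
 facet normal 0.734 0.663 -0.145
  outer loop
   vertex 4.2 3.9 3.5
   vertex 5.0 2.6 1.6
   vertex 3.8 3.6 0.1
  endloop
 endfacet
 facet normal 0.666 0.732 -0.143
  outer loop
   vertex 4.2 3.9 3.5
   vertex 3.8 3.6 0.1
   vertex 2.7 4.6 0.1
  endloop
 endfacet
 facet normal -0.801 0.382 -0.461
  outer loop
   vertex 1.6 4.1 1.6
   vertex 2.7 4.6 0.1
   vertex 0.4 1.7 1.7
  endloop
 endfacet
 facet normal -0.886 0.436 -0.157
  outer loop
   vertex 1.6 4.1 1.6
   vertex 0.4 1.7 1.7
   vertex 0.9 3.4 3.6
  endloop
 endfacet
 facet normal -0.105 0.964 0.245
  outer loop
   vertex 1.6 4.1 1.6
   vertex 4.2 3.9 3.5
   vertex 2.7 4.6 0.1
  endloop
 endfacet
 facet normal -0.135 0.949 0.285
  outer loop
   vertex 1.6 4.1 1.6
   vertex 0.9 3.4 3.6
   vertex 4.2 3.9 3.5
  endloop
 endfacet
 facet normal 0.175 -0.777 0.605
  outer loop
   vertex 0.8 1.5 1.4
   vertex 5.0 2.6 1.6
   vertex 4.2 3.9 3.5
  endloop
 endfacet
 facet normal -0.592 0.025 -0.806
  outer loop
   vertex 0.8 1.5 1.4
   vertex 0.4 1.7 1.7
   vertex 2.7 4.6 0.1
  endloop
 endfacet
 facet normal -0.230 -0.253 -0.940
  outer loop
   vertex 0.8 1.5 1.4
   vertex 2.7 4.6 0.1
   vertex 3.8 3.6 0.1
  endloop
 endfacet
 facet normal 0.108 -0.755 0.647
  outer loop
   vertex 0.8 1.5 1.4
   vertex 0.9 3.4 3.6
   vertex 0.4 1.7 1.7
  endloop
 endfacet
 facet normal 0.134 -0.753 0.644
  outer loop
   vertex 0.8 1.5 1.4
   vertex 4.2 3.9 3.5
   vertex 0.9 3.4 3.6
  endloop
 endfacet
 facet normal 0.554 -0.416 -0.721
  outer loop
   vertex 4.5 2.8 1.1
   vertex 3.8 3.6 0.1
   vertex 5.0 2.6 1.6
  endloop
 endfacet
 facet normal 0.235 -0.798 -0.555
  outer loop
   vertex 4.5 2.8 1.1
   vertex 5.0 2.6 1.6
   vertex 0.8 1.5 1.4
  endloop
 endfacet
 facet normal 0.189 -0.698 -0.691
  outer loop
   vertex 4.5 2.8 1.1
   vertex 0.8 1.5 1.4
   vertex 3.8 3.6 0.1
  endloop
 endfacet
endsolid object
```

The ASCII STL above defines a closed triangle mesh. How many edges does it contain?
21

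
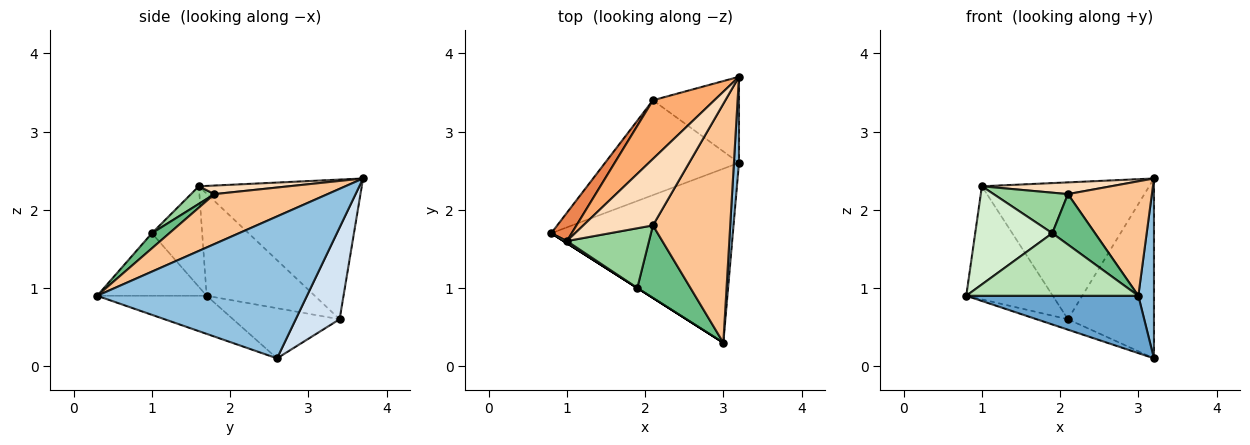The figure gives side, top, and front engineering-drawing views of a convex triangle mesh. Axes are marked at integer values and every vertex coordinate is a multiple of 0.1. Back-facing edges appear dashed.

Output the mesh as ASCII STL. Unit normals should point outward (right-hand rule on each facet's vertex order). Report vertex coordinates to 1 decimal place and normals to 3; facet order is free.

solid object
 facet normal -0.195 -0.307 -0.931
  outer loop
   vertex 3.2 2.6 0.1
   vertex 3.0 0.3 0.9
   vertex 0.8 1.7 0.9
  endloop
 endfacet
 facet normal 0.997 -0.074 0.036
  outer loop
   vertex 3.2 2.6 0.1
   vertex 3.2 3.7 2.4
   vertex 3.0 0.3 0.9
  endloop
 endfacet
 facet normal -0.349 0.102 -0.932
  outer loop
   vertex 2.1 3.4 0.6
   vertex 3.2 2.6 0.1
   vertex 0.8 1.7 0.9
  endloop
 endfacet
 facet normal 0.418 0.820 -0.392
  outer loop
   vertex 2.1 3.4 0.6
   vertex 3.2 3.7 2.4
   vertex 3.2 2.6 0.1
  endloop
 endfacet
 facet normal -0.772 0.617 0.154
  outer loop
   vertex 2.1 3.4 0.6
   vertex 0.8 1.7 0.9
   vertex 1.0 1.6 2.3
  endloop
 endfacet
 facet normal -0.667 0.685 0.293
  outer loop
   vertex 2.1 3.4 0.6
   vertex 1.0 1.6 2.3
   vertex 3.2 3.7 2.4
  endloop
 endfacet
 facet normal 0.503 -0.373 0.779
  outer loop
   vertex 2.1 1.8 2.2
   vertex 3.0 0.3 0.9
   vertex 3.2 3.7 2.4
  endloop
 endfacet
 facet normal 0.120 -0.173 0.978
  outer loop
   vertex 2.1 1.8 2.2
   vertex 3.2 3.7 2.4
   vertex 1.0 1.6 2.3
  endloop
 endfacet
 facet normal 0.227 -0.556 0.799
  outer loop
   vertex 1.9 1.0 1.7
   vertex 3.0 0.3 0.9
   vertex 2.1 1.8 2.2
  endloop
 endfacet
 facet normal 0.175 -0.553 0.815
  outer loop
   vertex 1.9 1.0 1.7
   vertex 2.1 1.8 2.2
   vertex 1.0 1.6 2.3
  endloop
 endfacet
 facet normal -0.537 -0.844 0.000
  outer loop
   vertex 1.9 1.0 1.7
   vertex 0.8 1.7 0.9
   vertex 3.0 0.3 0.9
  endloop
 endfacet
 facet normal -0.546 -0.837 0.018
  outer loop
   vertex 1.9 1.0 1.7
   vertex 1.0 1.6 2.3
   vertex 0.8 1.7 0.9
  endloop
 endfacet
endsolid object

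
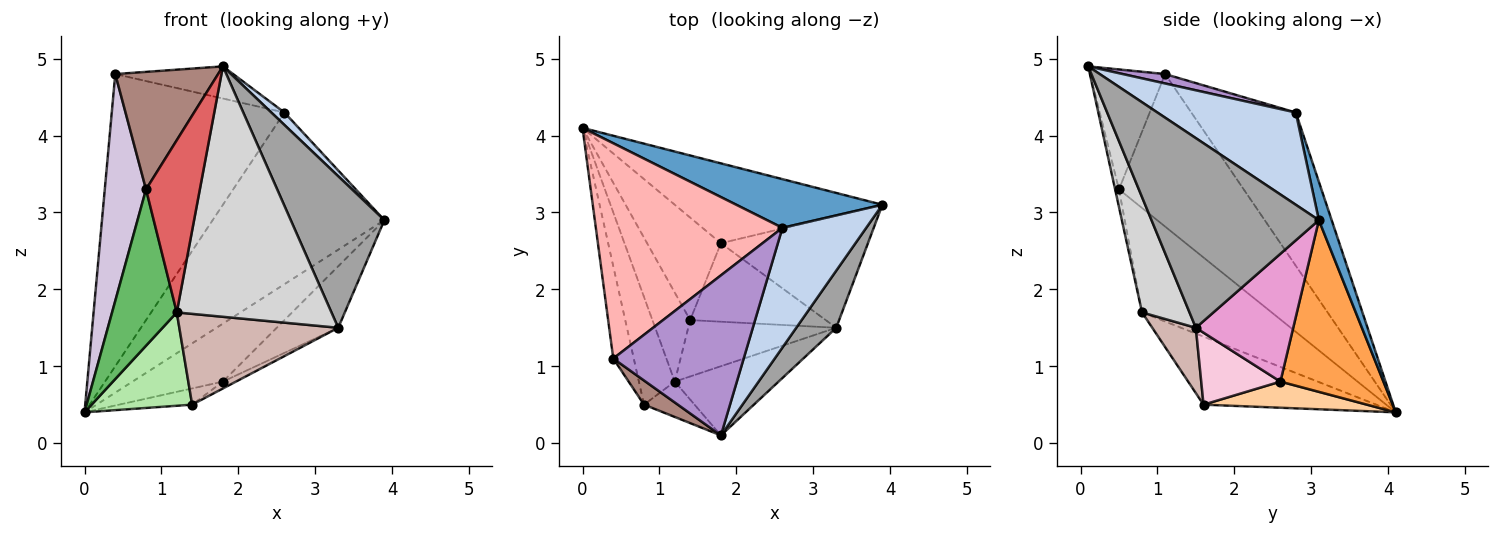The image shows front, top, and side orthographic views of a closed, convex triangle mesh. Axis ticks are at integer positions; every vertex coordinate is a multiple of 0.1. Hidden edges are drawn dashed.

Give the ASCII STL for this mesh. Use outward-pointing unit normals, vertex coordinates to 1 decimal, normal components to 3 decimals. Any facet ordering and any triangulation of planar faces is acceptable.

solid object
 facet normal 0.072 0.960 0.272
  outer loop
   vertex 2.6 2.8 4.3
   vertex 3.9 3.1 2.9
   vertex 0.0 4.1 0.4
  endloop
 endfacet
 facet normal 0.738 -0.070 0.671
  outer loop
   vertex 2.6 2.8 4.3
   vertex 1.8 0.1 4.9
   vertex 3.9 3.1 2.9
  endloop
 endfacet
 facet normal 0.556 0.488 -0.672
  outer loop
   vertex 1.8 2.6 0.8
   vertex 0.0 4.1 0.4
   vertex 3.9 3.1 2.9
  endloop
 endfacet
 facet normal 0.330 0.148 -0.932
  outer loop
   vertex 1.8 2.6 0.8
   vertex 1.4 1.6 0.5
   vertex 0.0 4.1 0.4
  endloop
 endfacet
 facet normal -0.855 -0.427 -0.294
  outer loop
   vertex 1.2 0.8 1.7
   vertex 0.8 0.5 3.3
   vertex 0.0 4.1 0.4
  endloop
 endfacet
 facet normal -0.779 -0.454 -0.432
  outer loop
   vertex 1.2 0.8 1.7
   vertex 0.0 4.1 0.4
   vertex 1.4 1.6 0.5
  endloop
 endfacet
 facet normal -0.070 -0.977 -0.201
  outer loop
   vertex 1.2 0.8 1.7
   vertex 1.8 0.1 4.9
   vertex 0.8 0.5 3.3
  endloop
 endfacet
 facet normal -0.438 0.724 0.533
  outer loop
   vertex 0.4 1.1 4.8
   vertex 2.6 2.8 4.3
   vertex 0.0 4.1 0.4
  endloop
 endfacet
 facet normal 0.070 0.196 0.978
  outer loop
   vertex 0.4 1.1 4.8
   vertex 1.8 0.1 4.9
   vertex 2.6 2.8 4.3
  endloop
 endfacet
 facet normal -0.942 -0.311 -0.127
  outer loop
   vertex 0.4 1.1 4.8
   vertex 0.0 4.1 0.4
   vertex 0.8 0.5 3.3
  endloop
 endfacet
 facet normal -0.581 -0.797 0.164
  outer loop
   vertex 0.4 1.1 4.8
   vertex 0.8 0.5 3.3
   vertex 1.8 0.1 4.9
  endloop
 endfacet
 facet normal 0.227 -0.827 -0.514
  outer loop
   vertex 3.3 1.5 1.5
   vertex 1.2 0.8 1.7
   vertex 1.4 1.6 0.5
  endloop
 endfacet
 facet normal 0.606 0.383 -0.697
  outer loop
   vertex 3.3 1.5 1.5
   vertex 1.8 2.6 0.8
   vertex 3.9 3.1 2.9
  endloop
 endfacet
 facet normal 0.468 0.077 -0.881
  outer loop
   vertex 3.3 1.5 1.5
   vertex 1.4 1.6 0.5
   vertex 1.8 2.6 0.8
  endloop
 endfacet
 facet normal 0.858 -0.480 0.181
  outer loop
   vertex 3.3 1.5 1.5
   vertex 3.9 3.1 2.9
   vertex 1.8 0.1 4.9
  endloop
 endfacet
 facet normal 0.284 -0.924 -0.255
  outer loop
   vertex 3.3 1.5 1.5
   vertex 1.8 0.1 4.9
   vertex 1.2 0.8 1.7
  endloop
 endfacet
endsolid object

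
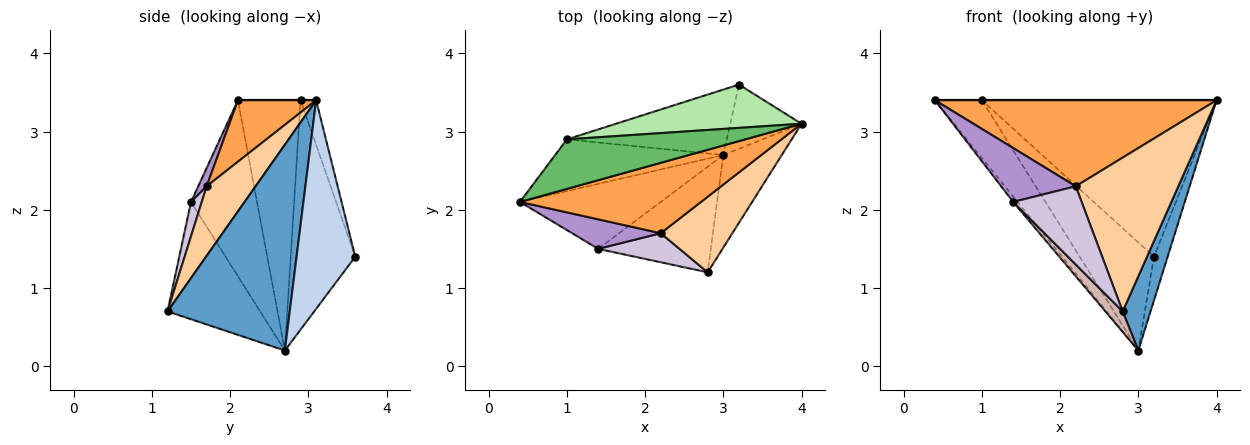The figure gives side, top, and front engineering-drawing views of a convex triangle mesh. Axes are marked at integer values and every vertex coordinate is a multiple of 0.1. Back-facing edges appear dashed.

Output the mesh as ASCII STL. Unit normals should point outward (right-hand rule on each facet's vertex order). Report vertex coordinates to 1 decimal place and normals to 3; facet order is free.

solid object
 facet normal 0.940 -0.214 -0.267
  outer loop
   vertex 3.0 2.7 0.2
   vertex 4.0 3.1 3.4
   vertex 2.8 1.2 0.7
  endloop
 endfacet
 facet normal 0.924 0.216 -0.316
  outer loop
   vertex 3.0 2.7 0.2
   vertex 3.2 3.6 1.4
   vertex 4.0 3.1 3.4
  endloop
 endfacet
 facet normal 0.210 -0.757 0.619
  outer loop
   vertex 2.2 1.7 2.3
   vertex 4.0 3.1 3.4
   vertex 0.4 2.1 3.4
  endloop
 endfacet
 facet normal 0.394 -0.825 0.405
  outer loop
   vertex 2.2 1.7 2.3
   vertex 2.8 1.2 0.7
   vertex 4.0 3.1 3.4
  endloop
 endfacet
 facet normal 0.000 0.000 1.000
  outer loop
   vertex 1.0 2.9 3.4
   vertex 0.4 2.1 3.4
   vertex 4.0 3.1 3.4
  endloop
 endfacet
 facet normal -0.064 0.962 0.266
  outer loop
   vertex 1.0 2.9 3.4
   vertex 4.0 3.1 3.4
   vertex 3.2 3.6 1.4
  endloop
 endfacet
 facet normal -0.705 0.528 -0.473
  outer loop
   vertex 1.0 2.9 3.4
   vertex 3.0 2.7 0.2
   vertex 0.4 2.1 3.4
  endloop
 endfacet
 facet normal -0.596 0.687 -0.416
  outer loop
   vertex 1.0 2.9 3.4
   vertex 3.2 3.6 1.4
   vertex 3.0 2.7 0.2
  endloop
 endfacet
 facet normal 0.099 -0.873 0.478
  outer loop
   vertex 1.4 1.5 2.1
   vertex 2.2 1.7 2.3
   vertex 0.4 2.1 3.4
  endloop
 endfacet
 facet normal 0.146 -0.927 0.344
  outer loop
   vertex 1.4 1.5 2.1
   vertex 2.8 1.2 0.7
   vertex 2.2 1.7 2.3
  endloop
 endfacet
 facet normal -0.780 0.052 -0.624
  outer loop
   vertex 1.4 1.5 2.1
   vertex 0.4 2.1 3.4
   vertex 3.0 2.7 0.2
  endloop
 endfacet
 facet normal -0.715 -0.133 -0.686
  outer loop
   vertex 1.4 1.5 2.1
   vertex 3.0 2.7 0.2
   vertex 2.8 1.2 0.7
  endloop
 endfacet
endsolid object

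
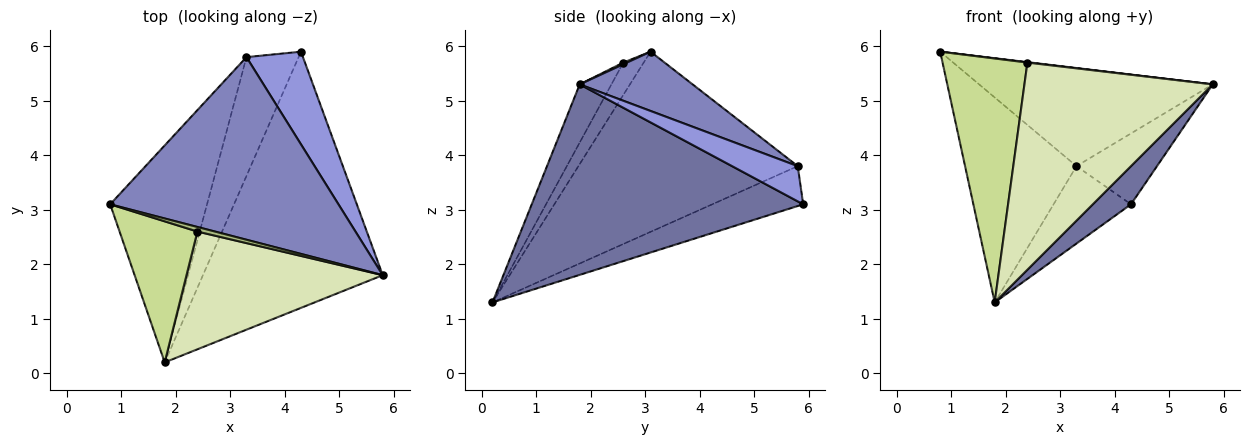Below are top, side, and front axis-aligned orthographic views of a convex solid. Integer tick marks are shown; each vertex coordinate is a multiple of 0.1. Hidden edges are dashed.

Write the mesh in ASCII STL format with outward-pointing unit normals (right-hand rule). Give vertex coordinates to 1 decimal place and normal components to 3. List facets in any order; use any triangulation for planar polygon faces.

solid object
 facet normal 0.723 -0.102 -0.683
  outer loop
   vertex 1.8 0.2 1.3
   vertex 4.3 5.9 3.1
   vertex 5.8 1.8 5.3
  endloop
 endfacet
 facet normal 0.223 0.461 0.859
  outer loop
   vertex 3.3 5.8 3.8
   vertex 0.8 3.1 5.9
   vertex 5.8 1.8 5.3
  endloop
 endfacet
 facet normal 0.444 0.544 0.712
  outer loop
   vertex 3.3 5.8 3.8
   vertex 5.8 1.8 5.3
   vertex 4.3 5.9 3.1
  endloop
 endfacet
 facet normal -0.804 0.408 -0.432
  outer loop
   vertex 3.3 5.8 3.8
   vertex 1.8 0.2 1.3
   vertex 0.8 3.1 5.9
  endloop
 endfacet
 facet normal -0.540 0.459 -0.705
  outer loop
   vertex 3.3 5.8 3.8
   vertex 4.3 5.9 3.1
   vertex 1.8 0.2 1.3
  endloop
 endfacet
 facet normal 0.094 -0.094 0.991
  outer loop
   vertex 2.4 2.6 5.7
   vertex 5.8 1.8 5.3
   vertex 0.8 3.1 5.9
  endloop
 endfacet
 facet normal -0.204 -0.848 0.490
  outer loop
   vertex 2.4 2.6 5.7
   vertex 0.8 3.1 5.9
   vertex 1.8 0.2 1.3
  endloop
 endfacet
 facet normal -0.145 -0.860 0.489
  outer loop
   vertex 2.4 2.6 5.7
   vertex 1.8 0.2 1.3
   vertex 5.8 1.8 5.3
  endloop
 endfacet
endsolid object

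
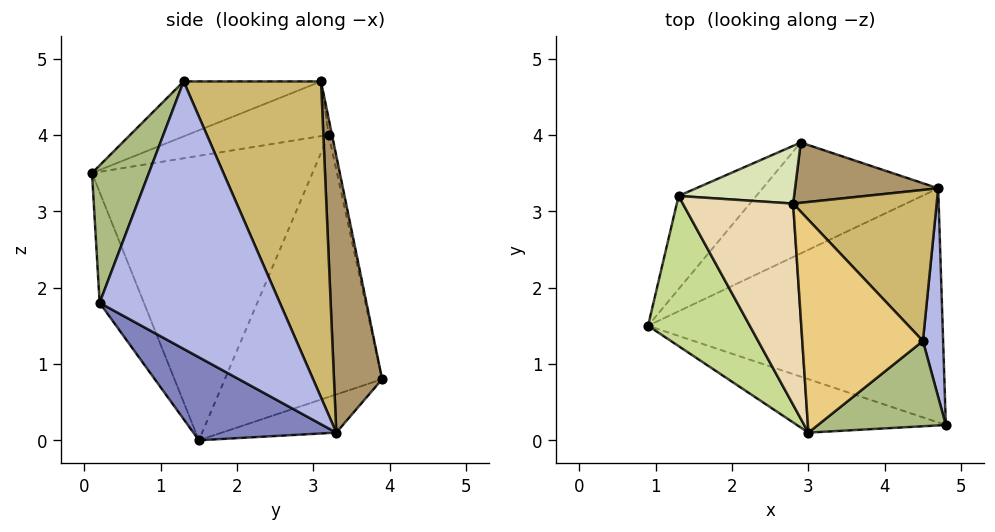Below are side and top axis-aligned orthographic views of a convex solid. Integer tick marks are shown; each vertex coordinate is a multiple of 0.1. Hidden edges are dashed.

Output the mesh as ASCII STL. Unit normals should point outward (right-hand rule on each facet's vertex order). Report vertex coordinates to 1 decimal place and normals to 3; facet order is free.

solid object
 facet normal -0.715 0.666 -0.212
  outer loop
   vertex 1.3 3.2 4.0
   vertex 2.9 3.9 0.8
   vertex 0.9 1.5 0.0
  endloop
 endfacet
 facet normal 0.241 -0.461 -0.854
  outer loop
   vertex 4.7 3.3 0.1
   vertex 4.8 0.2 1.8
   vertex 0.9 1.5 0.0
  endloop
 endfacet
 facet normal -0.190 0.449 -0.873
  outer loop
   vertex 4.7 3.3 0.1
   vertex 0.9 1.5 0.0
   vertex 2.9 3.9 0.8
  endloop
 endfacet
 facet normal 0.994 0.073 0.075
  outer loop
   vertex 4.7 3.3 0.1
   vertex 4.5 1.3 4.7
   vertex 4.8 0.2 1.8
  endloop
 endfacet
 facet normal -0.194 -0.945 -0.261
  outer loop
   vertex 3.0 0.1 3.5
   vertex 0.9 1.5 0.0
   vertex 4.8 0.2 1.8
  endloop
 endfacet
 facet normal 0.389 -0.847 0.362
  outer loop
   vertex 3.0 0.1 3.5
   vertex 4.8 0.2 1.8
   vertex 4.5 1.3 4.7
  endloop
 endfacet
 facet normal -0.818 -0.496 0.292
  outer loop
   vertex 3.0 0.1 3.5
   vertex 1.3 3.2 4.0
   vertex 0.9 1.5 0.0
  endloop
 endfacet
 facet normal -0.028 0.979 0.200
  outer loop
   vertex 2.8 3.1 4.7
   vertex 2.9 3.9 0.8
   vertex 1.3 3.2 4.0
  endloop
 endfacet
 facet normal 0.378 0.905 0.195
  outer loop
   vertex 2.8 3.1 4.7
   vertex 4.7 3.3 0.1
   vertex 2.9 3.9 0.8
  endloop
 endfacet
 facet normal 0.690 0.652 0.313
  outer loop
   vertex 2.8 3.1 4.7
   vertex 4.5 1.3 4.7
   vertex 4.7 3.3 0.1
  endloop
 endfacet
 facet normal -0.386 -0.365 0.847
  outer loop
   vertex 2.8 3.1 4.7
   vertex 3.0 0.1 3.5
   vertex 4.5 1.3 4.7
  endloop
 endfacet
 facet normal -0.414 -0.362 0.835
  outer loop
   vertex 2.8 3.1 4.7
   vertex 1.3 3.2 4.0
   vertex 3.0 0.1 3.5
  endloop
 endfacet
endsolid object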